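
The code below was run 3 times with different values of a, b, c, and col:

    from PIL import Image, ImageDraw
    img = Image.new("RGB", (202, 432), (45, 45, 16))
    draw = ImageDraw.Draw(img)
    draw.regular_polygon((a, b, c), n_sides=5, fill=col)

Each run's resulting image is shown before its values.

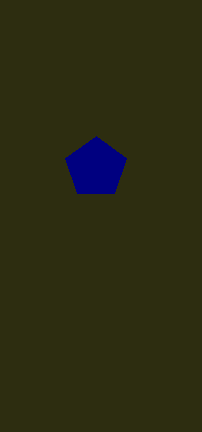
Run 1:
a = 96
b = 168
c = 32
col = 'navy'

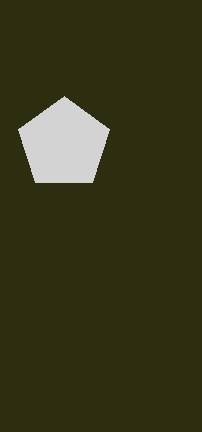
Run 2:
a = 64
b = 144
c = 48
col = 'lightgray'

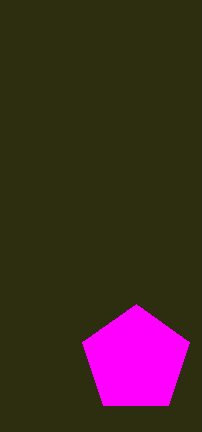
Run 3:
a = 136, b = 360, c = 56, col = 'magenta'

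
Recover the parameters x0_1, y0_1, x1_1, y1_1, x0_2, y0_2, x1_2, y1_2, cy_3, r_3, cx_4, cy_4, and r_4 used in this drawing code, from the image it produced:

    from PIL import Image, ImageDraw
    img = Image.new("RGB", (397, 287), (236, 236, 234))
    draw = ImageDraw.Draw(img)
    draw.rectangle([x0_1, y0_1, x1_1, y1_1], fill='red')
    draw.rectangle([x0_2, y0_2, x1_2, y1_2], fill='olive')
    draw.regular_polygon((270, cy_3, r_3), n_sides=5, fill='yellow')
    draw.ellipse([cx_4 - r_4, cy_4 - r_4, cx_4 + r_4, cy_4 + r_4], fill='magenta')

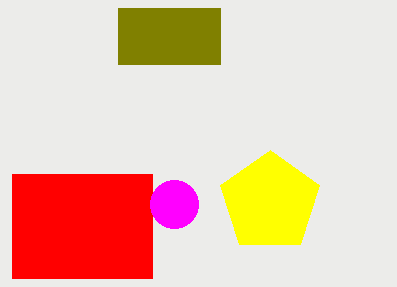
x0_1 = 12, y0_1 = 174, x1_1 = 152, y1_1 = 278, x0_2 = 118, y0_2 = 8, x1_2 = 220, y1_2 = 64, cy_3 = 202, r_3 = 52, cx_4 = 174, cy_4 = 204, r_4 = 24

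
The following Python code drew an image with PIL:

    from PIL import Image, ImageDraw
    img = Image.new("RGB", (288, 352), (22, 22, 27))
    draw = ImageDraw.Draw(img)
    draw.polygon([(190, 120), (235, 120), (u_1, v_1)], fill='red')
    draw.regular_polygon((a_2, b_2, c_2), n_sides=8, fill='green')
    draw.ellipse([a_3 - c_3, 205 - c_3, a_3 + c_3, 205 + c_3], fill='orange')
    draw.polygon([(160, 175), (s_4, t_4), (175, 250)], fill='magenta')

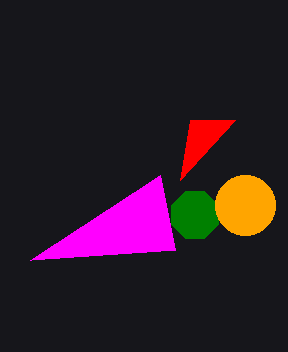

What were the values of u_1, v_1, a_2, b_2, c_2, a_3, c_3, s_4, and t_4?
u_1 = 180, v_1 = 180, a_2 = 195, b_2 = 215, c_2 = 25, a_3 = 245, c_3 = 30, s_4 = 30, t_4 = 260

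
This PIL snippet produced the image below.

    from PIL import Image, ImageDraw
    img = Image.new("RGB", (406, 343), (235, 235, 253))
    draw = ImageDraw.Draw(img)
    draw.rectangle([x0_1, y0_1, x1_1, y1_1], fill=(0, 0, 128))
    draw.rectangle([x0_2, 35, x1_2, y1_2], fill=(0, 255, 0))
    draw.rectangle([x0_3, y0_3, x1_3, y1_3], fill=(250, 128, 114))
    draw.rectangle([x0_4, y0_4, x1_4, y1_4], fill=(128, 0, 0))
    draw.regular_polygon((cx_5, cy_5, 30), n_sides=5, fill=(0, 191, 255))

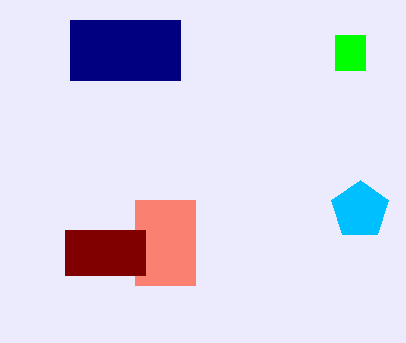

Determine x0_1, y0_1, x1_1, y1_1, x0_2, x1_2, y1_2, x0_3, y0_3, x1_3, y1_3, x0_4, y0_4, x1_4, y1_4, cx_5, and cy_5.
x0_1 = 70, y0_1 = 20, x1_1 = 180, y1_1 = 80, x0_2 = 335, x1_2 = 365, y1_2 = 70, x0_3 = 135, y0_3 = 200, x1_3 = 195, y1_3 = 285, x0_4 = 65, y0_4 = 230, x1_4 = 145, y1_4 = 275, cx_5 = 360, cy_5 = 210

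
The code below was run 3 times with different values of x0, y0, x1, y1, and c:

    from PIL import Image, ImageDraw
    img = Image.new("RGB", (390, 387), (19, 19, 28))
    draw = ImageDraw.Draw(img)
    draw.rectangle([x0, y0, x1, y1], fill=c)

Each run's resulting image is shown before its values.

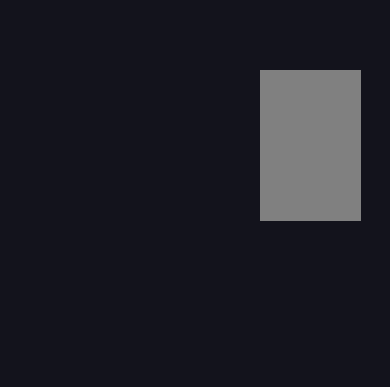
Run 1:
x0 = 260; y0 = 70; x1 = 360; y1 = 220; c = 'gray'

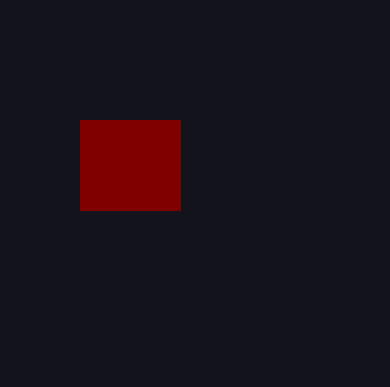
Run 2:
x0 = 80; y0 = 120; x1 = 180; y1 = 210; c = 'maroon'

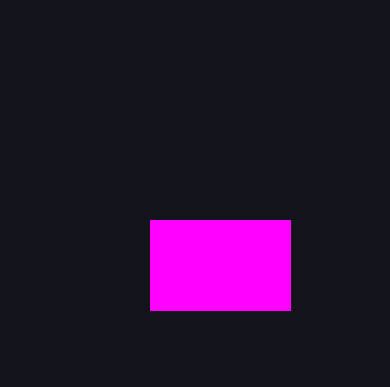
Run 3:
x0 = 150, y0 = 220, x1 = 290, y1 = 310, c = 'magenta'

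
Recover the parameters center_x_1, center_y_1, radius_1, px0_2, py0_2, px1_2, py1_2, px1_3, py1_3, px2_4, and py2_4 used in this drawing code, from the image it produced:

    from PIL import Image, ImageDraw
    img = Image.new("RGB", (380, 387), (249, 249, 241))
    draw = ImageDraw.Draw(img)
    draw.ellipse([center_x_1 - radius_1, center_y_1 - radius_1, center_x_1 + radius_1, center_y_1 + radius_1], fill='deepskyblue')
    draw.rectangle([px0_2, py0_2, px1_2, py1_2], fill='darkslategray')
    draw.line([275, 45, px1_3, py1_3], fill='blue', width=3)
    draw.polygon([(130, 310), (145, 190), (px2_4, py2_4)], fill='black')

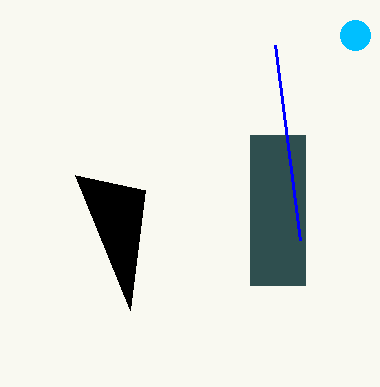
center_x_1 = 355, center_y_1 = 35, radius_1 = 15, px0_2 = 250, py0_2 = 135, px1_2 = 305, py1_2 = 285, px1_3 = 300, py1_3 = 240, px2_4 = 75, py2_4 = 175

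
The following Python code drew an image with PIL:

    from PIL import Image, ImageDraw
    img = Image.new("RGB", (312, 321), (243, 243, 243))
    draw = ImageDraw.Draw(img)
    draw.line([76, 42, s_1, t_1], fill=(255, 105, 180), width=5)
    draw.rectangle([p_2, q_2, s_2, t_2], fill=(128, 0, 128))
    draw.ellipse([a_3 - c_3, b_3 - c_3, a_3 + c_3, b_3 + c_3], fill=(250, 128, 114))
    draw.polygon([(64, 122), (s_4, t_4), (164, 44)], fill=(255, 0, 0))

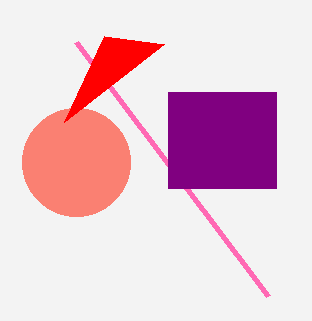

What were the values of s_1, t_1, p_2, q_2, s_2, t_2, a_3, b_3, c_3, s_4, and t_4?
s_1 = 268; t_1 = 296; p_2 = 168; q_2 = 92; s_2 = 276; t_2 = 188; a_3 = 76; b_3 = 162; c_3 = 54; s_4 = 104; t_4 = 36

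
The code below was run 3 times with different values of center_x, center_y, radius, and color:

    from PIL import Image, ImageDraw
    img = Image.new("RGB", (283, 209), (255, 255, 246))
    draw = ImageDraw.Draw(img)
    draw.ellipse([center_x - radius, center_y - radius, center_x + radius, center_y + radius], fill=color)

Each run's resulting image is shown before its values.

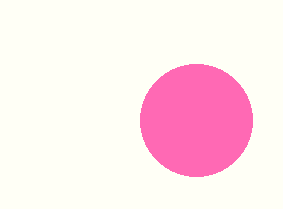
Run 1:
center_x = 196; center_y = 120; radius = 56; color = 'hotpink'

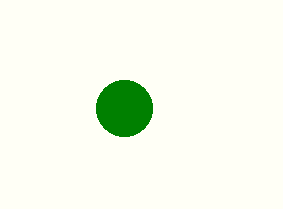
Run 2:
center_x = 124; center_y = 108; radius = 28; color = 'green'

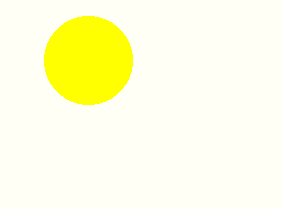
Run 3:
center_x = 88; center_y = 60; radius = 44; color = 'yellow'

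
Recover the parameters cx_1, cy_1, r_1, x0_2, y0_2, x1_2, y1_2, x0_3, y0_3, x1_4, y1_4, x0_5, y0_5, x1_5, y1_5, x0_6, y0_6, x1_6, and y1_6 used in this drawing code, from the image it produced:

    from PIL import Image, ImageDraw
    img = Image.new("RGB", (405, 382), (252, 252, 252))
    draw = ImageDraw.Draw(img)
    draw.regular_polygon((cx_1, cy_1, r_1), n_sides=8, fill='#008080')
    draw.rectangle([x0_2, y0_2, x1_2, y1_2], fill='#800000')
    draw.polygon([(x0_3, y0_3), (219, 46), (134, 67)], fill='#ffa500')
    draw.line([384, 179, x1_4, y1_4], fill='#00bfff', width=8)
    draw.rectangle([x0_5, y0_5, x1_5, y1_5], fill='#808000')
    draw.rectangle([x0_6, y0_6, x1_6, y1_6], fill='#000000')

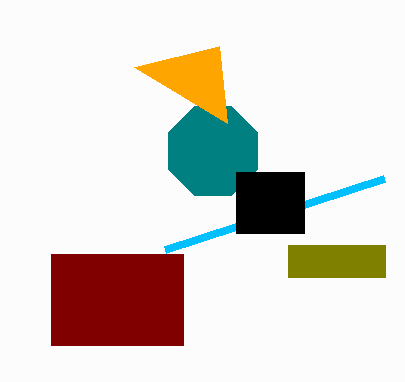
cx_1 = 213
cy_1 = 151
r_1 = 48
x0_2 = 51
y0_2 = 254
x1_2 = 183
y1_2 = 345
x0_3 = 227
y0_3 = 123
x1_4 = 165
y1_4 = 250
x0_5 = 288
y0_5 = 245
x1_5 = 385
y1_5 = 277
x0_6 = 236
y0_6 = 172
x1_6 = 304
y1_6 = 233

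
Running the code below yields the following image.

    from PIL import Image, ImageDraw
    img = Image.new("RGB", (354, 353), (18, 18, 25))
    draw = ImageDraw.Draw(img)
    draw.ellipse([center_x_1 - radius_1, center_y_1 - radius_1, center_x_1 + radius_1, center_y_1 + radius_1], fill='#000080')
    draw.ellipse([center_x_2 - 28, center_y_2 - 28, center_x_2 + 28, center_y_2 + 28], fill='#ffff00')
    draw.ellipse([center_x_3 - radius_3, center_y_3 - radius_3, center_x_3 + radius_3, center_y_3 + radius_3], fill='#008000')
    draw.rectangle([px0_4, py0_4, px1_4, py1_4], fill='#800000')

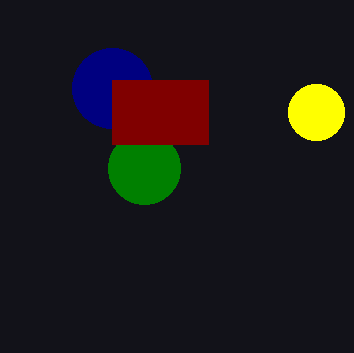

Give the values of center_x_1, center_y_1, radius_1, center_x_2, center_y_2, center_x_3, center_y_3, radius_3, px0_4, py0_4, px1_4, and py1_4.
center_x_1 = 112; center_y_1 = 88; radius_1 = 40; center_x_2 = 316; center_y_2 = 112; center_x_3 = 144; center_y_3 = 168; radius_3 = 36; px0_4 = 112; py0_4 = 80; px1_4 = 208; py1_4 = 144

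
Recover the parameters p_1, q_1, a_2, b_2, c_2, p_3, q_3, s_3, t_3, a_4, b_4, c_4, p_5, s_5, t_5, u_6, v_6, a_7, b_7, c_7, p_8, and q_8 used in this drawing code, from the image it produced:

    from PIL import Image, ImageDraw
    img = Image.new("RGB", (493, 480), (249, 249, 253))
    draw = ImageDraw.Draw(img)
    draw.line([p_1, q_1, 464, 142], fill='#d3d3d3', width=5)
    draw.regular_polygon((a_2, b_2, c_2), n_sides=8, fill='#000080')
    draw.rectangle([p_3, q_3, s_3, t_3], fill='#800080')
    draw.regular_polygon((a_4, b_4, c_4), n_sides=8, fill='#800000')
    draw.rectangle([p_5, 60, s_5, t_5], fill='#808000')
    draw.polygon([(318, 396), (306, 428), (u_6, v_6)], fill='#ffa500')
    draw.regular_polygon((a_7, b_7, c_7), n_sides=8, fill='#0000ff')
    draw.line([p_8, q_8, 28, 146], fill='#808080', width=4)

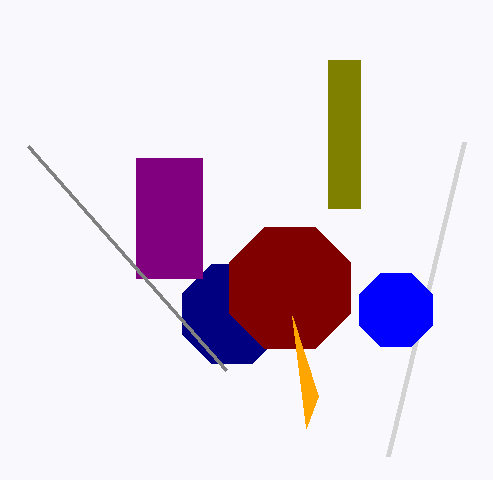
p_1 = 388
q_1 = 456
a_2 = 232
b_2 = 314
c_2 = 54
p_3 = 136
q_3 = 158
s_3 = 202
t_3 = 278
a_4 = 290
b_4 = 288
c_4 = 66
p_5 = 328
s_5 = 360
t_5 = 208
u_6 = 292
v_6 = 316
a_7 = 396
b_7 = 310
c_7 = 40
p_8 = 226
q_8 = 370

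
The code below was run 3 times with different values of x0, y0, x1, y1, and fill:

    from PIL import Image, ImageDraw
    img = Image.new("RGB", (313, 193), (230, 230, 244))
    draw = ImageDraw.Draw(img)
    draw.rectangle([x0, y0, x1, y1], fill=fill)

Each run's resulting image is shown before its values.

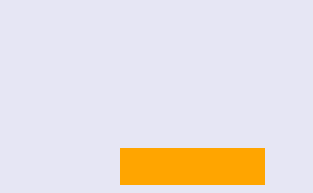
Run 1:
x0 = 120
y0 = 148
x1 = 264
y1 = 184
fill = 'orange'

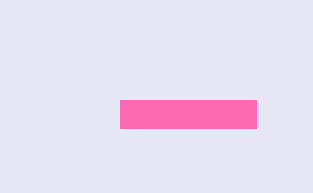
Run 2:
x0 = 120; y0 = 100; x1 = 256; y1 = 128; fill = 'hotpink'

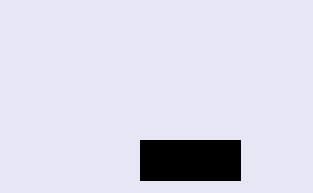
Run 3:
x0 = 140; y0 = 140; x1 = 240; y1 = 180; fill = 'black'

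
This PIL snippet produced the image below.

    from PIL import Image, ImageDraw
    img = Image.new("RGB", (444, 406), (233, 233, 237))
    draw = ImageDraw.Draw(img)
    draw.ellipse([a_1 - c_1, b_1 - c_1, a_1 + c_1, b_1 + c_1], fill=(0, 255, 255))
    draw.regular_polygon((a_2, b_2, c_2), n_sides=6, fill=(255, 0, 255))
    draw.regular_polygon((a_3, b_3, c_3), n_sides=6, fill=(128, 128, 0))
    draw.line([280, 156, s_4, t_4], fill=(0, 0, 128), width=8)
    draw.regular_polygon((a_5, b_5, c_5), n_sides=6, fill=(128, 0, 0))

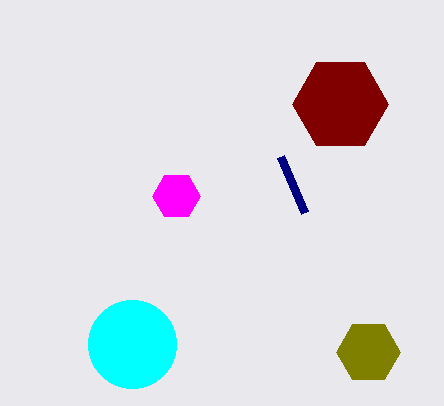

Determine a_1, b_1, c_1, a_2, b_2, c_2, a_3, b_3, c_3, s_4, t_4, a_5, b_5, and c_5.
a_1 = 132
b_1 = 344
c_1 = 44
a_2 = 176
b_2 = 196
c_2 = 24
a_3 = 368
b_3 = 352
c_3 = 32
s_4 = 304
t_4 = 212
a_5 = 340
b_5 = 104
c_5 = 48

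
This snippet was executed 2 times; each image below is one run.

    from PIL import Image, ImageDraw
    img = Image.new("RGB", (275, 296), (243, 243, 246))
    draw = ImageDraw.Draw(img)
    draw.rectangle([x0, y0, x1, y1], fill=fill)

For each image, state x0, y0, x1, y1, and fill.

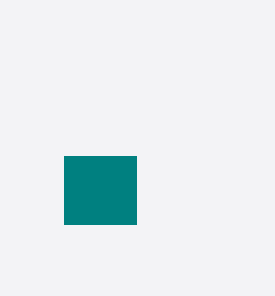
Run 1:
x0 = 64, y0 = 156, x1 = 136, y1 = 224, fill = 'teal'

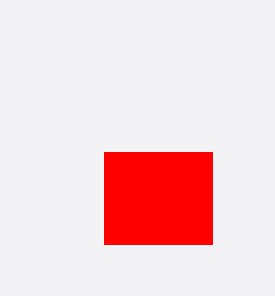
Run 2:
x0 = 104, y0 = 152, x1 = 212, y1 = 244, fill = 'red'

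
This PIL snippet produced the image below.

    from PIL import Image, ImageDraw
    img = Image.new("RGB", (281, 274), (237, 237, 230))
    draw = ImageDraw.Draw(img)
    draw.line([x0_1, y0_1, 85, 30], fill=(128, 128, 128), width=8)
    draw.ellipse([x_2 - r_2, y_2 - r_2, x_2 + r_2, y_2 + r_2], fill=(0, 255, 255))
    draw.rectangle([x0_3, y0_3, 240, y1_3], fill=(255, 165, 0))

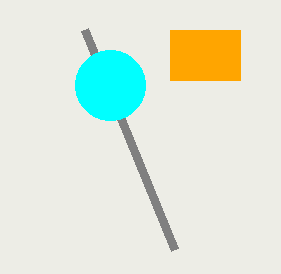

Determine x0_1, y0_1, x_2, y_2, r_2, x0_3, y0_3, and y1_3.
x0_1 = 175
y0_1 = 250
x_2 = 110
y_2 = 85
r_2 = 35
x0_3 = 170
y0_3 = 30
y1_3 = 80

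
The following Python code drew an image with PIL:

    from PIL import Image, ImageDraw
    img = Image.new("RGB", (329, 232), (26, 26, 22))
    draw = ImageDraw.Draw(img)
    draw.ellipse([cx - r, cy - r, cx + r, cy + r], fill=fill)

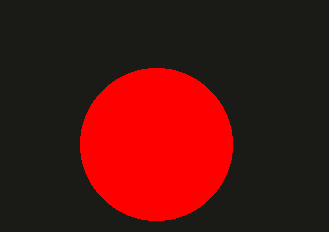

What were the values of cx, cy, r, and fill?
cx = 156
cy = 144
r = 76
fill = 'red'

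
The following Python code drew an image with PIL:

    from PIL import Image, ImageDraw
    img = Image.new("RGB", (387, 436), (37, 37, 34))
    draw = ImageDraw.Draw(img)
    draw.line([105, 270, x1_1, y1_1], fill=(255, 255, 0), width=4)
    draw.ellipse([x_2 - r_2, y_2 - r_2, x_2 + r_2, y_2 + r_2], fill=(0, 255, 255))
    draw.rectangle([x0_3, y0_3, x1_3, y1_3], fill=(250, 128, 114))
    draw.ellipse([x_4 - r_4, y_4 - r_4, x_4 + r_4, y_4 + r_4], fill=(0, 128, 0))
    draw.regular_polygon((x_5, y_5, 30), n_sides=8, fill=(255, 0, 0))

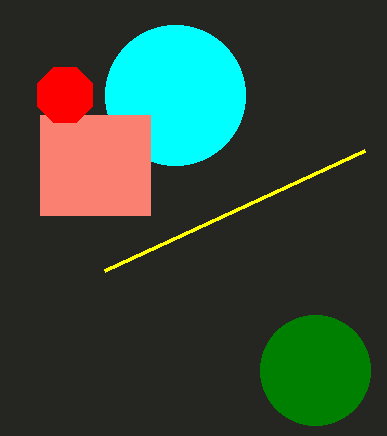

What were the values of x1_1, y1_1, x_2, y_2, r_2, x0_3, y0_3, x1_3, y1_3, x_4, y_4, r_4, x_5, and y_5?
x1_1 = 365; y1_1 = 150; x_2 = 175; y_2 = 95; r_2 = 70; x0_3 = 40; y0_3 = 115; x1_3 = 150; y1_3 = 215; x_4 = 315; y_4 = 370; r_4 = 55; x_5 = 65; y_5 = 95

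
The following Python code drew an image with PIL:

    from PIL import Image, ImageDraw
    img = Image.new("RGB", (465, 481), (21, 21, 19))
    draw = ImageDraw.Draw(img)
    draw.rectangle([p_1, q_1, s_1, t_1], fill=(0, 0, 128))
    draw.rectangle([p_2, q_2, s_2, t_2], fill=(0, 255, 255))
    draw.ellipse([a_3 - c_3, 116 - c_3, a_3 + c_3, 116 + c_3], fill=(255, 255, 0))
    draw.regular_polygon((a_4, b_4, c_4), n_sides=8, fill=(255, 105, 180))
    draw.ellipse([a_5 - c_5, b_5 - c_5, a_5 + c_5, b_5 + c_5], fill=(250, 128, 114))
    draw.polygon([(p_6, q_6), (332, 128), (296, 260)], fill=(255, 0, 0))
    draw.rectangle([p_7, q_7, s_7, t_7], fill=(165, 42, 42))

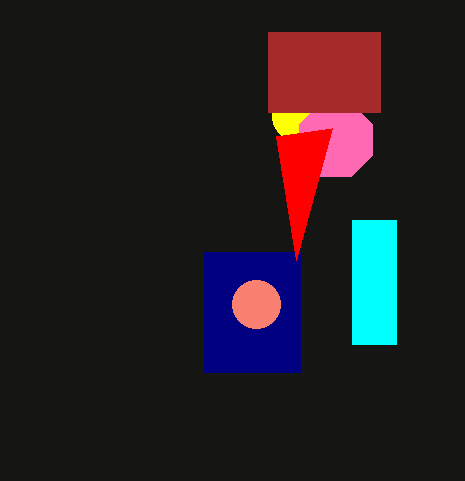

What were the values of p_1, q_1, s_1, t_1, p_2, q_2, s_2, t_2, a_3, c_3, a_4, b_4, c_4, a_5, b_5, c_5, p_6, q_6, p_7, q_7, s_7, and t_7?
p_1 = 204
q_1 = 252
s_1 = 300
t_1 = 372
p_2 = 352
q_2 = 220
s_2 = 396
t_2 = 344
a_3 = 296
c_3 = 24
a_4 = 336
b_4 = 140
c_4 = 40
a_5 = 256
b_5 = 304
c_5 = 24
p_6 = 276
q_6 = 136
p_7 = 268
q_7 = 32
s_7 = 380
t_7 = 112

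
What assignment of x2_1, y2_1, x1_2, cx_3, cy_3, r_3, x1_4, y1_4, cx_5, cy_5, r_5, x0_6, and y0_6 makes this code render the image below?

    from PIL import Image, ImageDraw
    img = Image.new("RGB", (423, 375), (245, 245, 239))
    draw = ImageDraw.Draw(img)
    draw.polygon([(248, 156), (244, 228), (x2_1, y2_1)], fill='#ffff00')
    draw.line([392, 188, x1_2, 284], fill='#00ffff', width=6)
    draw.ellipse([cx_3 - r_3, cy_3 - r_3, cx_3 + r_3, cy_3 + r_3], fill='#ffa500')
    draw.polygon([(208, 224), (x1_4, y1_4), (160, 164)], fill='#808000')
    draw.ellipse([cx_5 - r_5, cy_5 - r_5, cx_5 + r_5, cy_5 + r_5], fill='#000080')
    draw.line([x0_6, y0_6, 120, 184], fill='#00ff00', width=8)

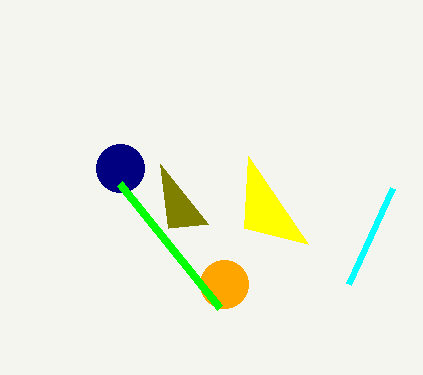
x2_1 = 308
y2_1 = 244
x1_2 = 348
cx_3 = 224
cy_3 = 284
r_3 = 24
x1_4 = 168
y1_4 = 228
cx_5 = 120
cy_5 = 168
r_5 = 24
x0_6 = 220
y0_6 = 308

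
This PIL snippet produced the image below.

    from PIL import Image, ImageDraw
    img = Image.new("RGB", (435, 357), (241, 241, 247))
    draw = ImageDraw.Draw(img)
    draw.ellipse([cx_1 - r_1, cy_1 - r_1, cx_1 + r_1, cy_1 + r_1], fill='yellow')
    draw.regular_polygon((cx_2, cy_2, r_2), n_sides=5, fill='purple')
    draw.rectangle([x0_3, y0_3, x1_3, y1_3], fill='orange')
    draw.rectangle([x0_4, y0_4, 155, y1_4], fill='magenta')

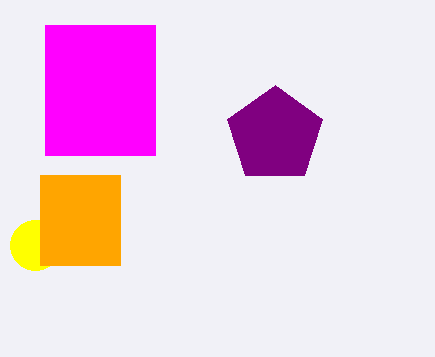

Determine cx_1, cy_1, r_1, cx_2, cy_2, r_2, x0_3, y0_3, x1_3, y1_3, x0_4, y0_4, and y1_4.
cx_1 = 35
cy_1 = 245
r_1 = 25
cx_2 = 275
cy_2 = 135
r_2 = 50
x0_3 = 40
y0_3 = 175
x1_3 = 120
y1_3 = 265
x0_4 = 45
y0_4 = 25
y1_4 = 155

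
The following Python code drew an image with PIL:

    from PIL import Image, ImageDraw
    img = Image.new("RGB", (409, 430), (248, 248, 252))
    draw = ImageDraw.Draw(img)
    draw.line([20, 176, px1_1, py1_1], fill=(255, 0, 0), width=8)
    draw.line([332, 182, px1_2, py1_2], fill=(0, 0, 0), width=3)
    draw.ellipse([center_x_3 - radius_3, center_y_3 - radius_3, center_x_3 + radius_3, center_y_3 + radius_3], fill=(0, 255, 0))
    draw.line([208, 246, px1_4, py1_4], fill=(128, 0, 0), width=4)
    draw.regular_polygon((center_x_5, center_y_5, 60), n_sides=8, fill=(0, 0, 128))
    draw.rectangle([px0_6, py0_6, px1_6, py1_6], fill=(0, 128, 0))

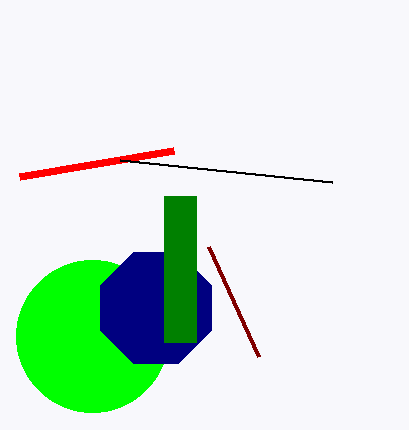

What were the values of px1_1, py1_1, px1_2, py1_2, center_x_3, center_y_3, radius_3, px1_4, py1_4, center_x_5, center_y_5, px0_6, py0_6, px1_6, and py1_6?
px1_1 = 174, py1_1 = 150, px1_2 = 120, py1_2 = 160, center_x_3 = 92, center_y_3 = 336, radius_3 = 76, px1_4 = 258, py1_4 = 356, center_x_5 = 156, center_y_5 = 308, px0_6 = 164, py0_6 = 196, px1_6 = 196, py1_6 = 342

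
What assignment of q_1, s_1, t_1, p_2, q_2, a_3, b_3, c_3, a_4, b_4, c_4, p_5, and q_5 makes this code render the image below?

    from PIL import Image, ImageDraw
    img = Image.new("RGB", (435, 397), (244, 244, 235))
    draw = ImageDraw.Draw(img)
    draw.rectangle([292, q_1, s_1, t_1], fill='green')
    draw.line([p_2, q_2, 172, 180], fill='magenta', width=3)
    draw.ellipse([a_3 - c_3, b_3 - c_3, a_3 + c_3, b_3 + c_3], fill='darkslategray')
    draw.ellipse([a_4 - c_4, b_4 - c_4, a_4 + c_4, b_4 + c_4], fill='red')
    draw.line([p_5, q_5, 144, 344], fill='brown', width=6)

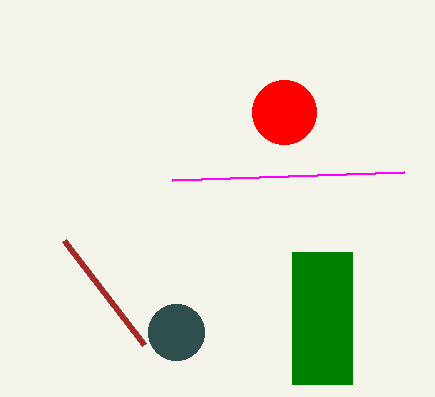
q_1 = 252, s_1 = 352, t_1 = 384, p_2 = 404, q_2 = 172, a_3 = 176, b_3 = 332, c_3 = 28, a_4 = 284, b_4 = 112, c_4 = 32, p_5 = 64, q_5 = 240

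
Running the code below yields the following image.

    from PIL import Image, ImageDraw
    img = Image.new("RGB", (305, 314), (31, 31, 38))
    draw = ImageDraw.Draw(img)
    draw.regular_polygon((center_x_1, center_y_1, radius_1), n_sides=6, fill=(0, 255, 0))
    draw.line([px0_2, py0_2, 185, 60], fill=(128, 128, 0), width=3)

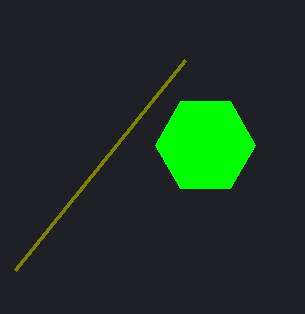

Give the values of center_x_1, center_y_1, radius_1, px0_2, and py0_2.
center_x_1 = 205
center_y_1 = 145
radius_1 = 50
px0_2 = 15
py0_2 = 270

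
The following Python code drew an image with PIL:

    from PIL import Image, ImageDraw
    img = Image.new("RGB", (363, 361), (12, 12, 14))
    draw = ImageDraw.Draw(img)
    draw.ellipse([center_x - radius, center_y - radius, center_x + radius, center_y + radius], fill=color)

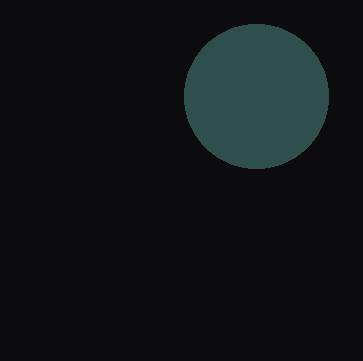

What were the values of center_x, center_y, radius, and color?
center_x = 256
center_y = 96
radius = 72
color = 'darkslategray'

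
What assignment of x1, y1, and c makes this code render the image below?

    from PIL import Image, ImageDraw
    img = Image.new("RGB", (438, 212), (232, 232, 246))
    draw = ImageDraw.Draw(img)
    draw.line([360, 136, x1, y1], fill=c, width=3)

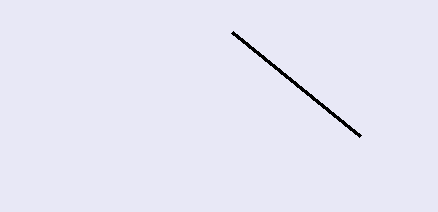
x1 = 232
y1 = 32
c = 'black'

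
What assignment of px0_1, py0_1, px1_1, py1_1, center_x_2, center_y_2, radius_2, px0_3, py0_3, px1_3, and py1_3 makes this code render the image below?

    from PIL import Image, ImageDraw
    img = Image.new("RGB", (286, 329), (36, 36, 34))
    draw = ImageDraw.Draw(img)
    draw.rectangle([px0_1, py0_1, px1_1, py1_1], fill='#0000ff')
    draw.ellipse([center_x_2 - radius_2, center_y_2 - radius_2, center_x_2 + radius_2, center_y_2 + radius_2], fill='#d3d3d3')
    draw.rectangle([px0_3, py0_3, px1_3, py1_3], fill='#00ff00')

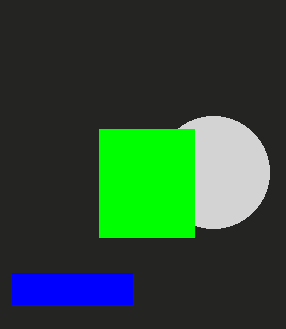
px0_1 = 12
py0_1 = 273
px1_1 = 132
py1_1 = 304
center_x_2 = 213
center_y_2 = 172
radius_2 = 56
px0_3 = 99
py0_3 = 129
px1_3 = 194
py1_3 = 237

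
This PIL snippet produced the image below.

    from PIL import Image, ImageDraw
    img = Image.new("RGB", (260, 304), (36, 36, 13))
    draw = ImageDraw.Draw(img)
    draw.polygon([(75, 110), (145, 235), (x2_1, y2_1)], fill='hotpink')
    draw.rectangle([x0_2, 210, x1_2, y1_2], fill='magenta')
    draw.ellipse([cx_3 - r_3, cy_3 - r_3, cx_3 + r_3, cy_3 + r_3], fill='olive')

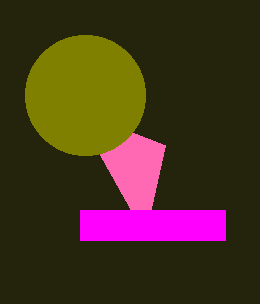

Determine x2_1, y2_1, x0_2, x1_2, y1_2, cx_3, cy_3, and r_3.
x2_1 = 165, y2_1 = 145, x0_2 = 80, x1_2 = 225, y1_2 = 240, cx_3 = 85, cy_3 = 95, r_3 = 60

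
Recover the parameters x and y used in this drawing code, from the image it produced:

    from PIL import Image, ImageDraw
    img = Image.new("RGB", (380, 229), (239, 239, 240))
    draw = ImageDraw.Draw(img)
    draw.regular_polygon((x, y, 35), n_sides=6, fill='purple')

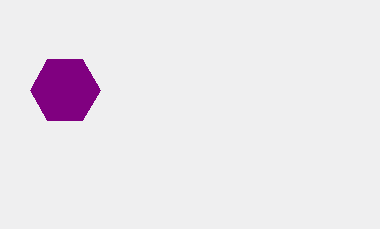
x = 65; y = 90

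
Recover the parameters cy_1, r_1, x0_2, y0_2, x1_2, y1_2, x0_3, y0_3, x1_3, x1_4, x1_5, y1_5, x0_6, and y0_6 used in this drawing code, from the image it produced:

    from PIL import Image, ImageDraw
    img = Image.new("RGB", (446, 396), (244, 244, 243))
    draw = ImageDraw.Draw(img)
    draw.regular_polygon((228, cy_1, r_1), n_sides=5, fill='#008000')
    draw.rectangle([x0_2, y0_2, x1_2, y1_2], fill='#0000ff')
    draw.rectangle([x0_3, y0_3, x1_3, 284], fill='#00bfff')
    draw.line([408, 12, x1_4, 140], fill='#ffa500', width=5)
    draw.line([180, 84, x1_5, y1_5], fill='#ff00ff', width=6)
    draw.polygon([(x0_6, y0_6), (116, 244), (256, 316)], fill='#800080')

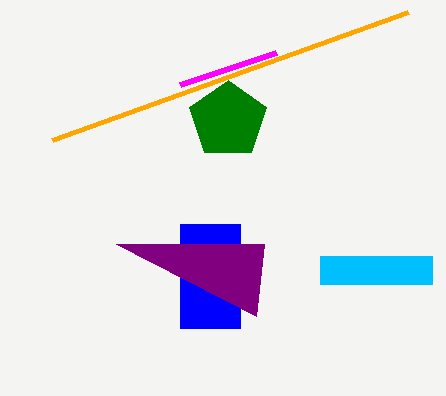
cy_1 = 120; r_1 = 40; x0_2 = 180; y0_2 = 224; x1_2 = 240; y1_2 = 328; x0_3 = 320; y0_3 = 256; x1_3 = 432; x1_4 = 52; x1_5 = 276; y1_5 = 52; x0_6 = 264; y0_6 = 244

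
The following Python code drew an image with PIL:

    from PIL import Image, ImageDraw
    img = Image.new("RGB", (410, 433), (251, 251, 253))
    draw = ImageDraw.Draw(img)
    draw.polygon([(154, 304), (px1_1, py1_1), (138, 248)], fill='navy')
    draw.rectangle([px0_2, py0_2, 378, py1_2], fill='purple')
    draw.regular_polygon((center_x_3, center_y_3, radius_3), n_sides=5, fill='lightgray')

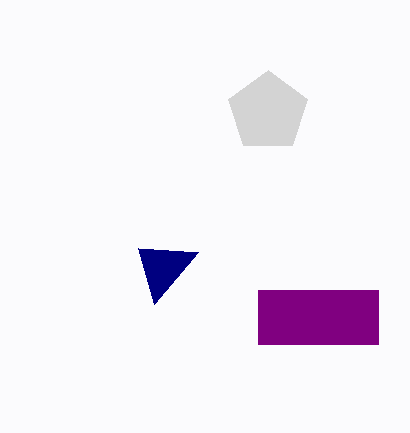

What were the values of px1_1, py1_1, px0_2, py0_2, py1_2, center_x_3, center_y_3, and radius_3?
px1_1 = 198; py1_1 = 252; px0_2 = 258; py0_2 = 290; py1_2 = 344; center_x_3 = 268; center_y_3 = 112; radius_3 = 42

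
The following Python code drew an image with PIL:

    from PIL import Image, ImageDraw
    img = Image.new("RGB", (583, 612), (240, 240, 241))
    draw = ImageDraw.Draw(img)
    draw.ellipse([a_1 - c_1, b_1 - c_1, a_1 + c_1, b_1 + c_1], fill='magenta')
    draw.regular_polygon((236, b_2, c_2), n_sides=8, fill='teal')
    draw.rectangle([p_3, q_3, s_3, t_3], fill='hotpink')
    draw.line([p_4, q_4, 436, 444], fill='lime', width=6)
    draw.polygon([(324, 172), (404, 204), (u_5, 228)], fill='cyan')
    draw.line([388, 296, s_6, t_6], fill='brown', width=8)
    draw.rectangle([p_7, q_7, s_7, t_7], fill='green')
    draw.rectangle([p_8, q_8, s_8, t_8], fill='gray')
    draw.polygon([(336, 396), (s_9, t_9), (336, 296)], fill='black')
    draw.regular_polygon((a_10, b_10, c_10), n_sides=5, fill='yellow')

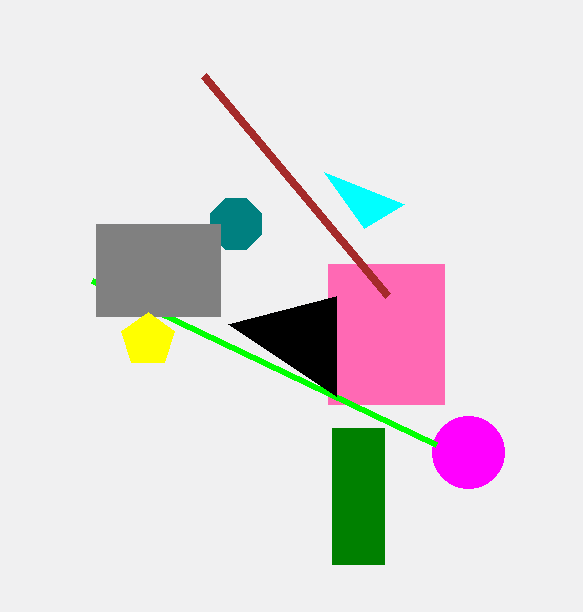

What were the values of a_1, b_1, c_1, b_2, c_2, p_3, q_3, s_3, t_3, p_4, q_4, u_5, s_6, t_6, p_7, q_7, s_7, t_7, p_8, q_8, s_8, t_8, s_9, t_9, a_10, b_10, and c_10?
a_1 = 468; b_1 = 452; c_1 = 36; b_2 = 224; c_2 = 28; p_3 = 328; q_3 = 264; s_3 = 444; t_3 = 404; p_4 = 92; q_4 = 280; u_5 = 364; s_6 = 204; t_6 = 76; p_7 = 332; q_7 = 428; s_7 = 384; t_7 = 564; p_8 = 96; q_8 = 224; s_8 = 220; t_8 = 316; s_9 = 228; t_9 = 324; a_10 = 148; b_10 = 340; c_10 = 28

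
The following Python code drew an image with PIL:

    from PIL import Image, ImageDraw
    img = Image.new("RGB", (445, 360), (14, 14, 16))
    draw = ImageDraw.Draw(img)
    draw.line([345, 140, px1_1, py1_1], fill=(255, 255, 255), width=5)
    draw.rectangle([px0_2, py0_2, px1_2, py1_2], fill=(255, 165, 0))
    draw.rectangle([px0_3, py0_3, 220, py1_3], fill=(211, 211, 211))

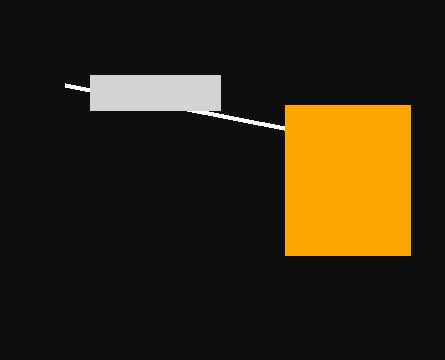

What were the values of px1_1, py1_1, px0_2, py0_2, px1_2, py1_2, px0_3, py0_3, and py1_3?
px1_1 = 65, py1_1 = 85, px0_2 = 285, py0_2 = 105, px1_2 = 410, py1_2 = 255, px0_3 = 90, py0_3 = 75, py1_3 = 110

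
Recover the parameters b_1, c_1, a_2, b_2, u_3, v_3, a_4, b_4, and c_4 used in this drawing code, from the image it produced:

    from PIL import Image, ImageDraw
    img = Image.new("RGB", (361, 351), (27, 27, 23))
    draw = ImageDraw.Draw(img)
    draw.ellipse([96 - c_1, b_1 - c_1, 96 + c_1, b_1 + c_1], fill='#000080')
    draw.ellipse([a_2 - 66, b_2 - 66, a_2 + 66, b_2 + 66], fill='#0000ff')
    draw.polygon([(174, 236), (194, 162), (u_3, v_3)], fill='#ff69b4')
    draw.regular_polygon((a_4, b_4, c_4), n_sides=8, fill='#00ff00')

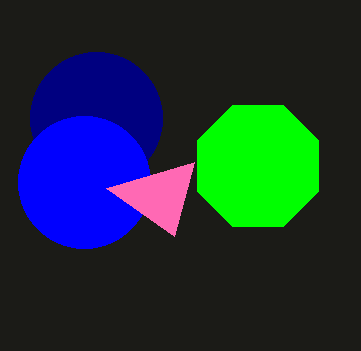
b_1 = 118, c_1 = 66, a_2 = 84, b_2 = 182, u_3 = 106, v_3 = 188, a_4 = 258, b_4 = 166, c_4 = 66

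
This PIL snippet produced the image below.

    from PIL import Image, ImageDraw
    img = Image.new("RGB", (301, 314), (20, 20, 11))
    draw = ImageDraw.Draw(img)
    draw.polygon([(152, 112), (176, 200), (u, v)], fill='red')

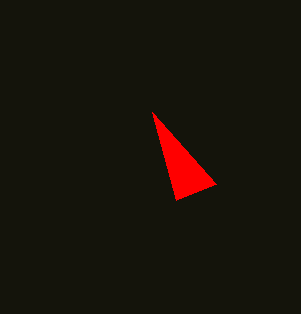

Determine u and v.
u = 216, v = 184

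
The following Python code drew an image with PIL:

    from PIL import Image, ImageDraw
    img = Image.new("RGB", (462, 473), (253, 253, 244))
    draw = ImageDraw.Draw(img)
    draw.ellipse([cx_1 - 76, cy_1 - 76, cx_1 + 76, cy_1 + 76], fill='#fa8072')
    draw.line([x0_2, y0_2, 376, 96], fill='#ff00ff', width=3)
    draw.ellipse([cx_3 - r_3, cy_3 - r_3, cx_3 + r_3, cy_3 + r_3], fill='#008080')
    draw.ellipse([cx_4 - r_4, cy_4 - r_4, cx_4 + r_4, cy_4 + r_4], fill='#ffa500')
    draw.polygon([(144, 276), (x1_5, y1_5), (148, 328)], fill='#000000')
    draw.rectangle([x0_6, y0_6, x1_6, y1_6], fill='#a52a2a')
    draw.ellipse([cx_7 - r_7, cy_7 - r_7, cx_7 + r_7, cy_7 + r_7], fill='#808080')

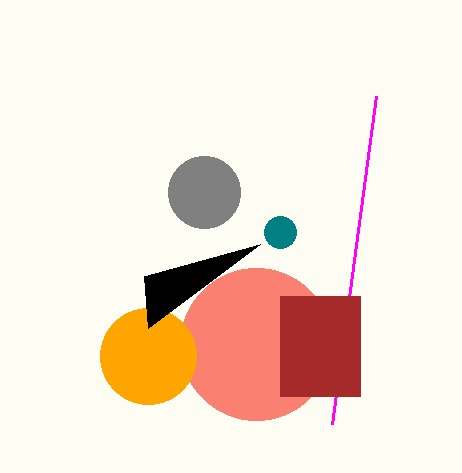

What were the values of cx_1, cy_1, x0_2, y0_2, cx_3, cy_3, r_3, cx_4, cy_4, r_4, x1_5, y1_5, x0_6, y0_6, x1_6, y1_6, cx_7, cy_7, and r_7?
cx_1 = 256
cy_1 = 344
x0_2 = 332
y0_2 = 424
cx_3 = 280
cy_3 = 232
r_3 = 16
cx_4 = 148
cy_4 = 356
r_4 = 48
x1_5 = 260
y1_5 = 244
x0_6 = 280
y0_6 = 296
x1_6 = 360
y1_6 = 396
cx_7 = 204
cy_7 = 192
r_7 = 36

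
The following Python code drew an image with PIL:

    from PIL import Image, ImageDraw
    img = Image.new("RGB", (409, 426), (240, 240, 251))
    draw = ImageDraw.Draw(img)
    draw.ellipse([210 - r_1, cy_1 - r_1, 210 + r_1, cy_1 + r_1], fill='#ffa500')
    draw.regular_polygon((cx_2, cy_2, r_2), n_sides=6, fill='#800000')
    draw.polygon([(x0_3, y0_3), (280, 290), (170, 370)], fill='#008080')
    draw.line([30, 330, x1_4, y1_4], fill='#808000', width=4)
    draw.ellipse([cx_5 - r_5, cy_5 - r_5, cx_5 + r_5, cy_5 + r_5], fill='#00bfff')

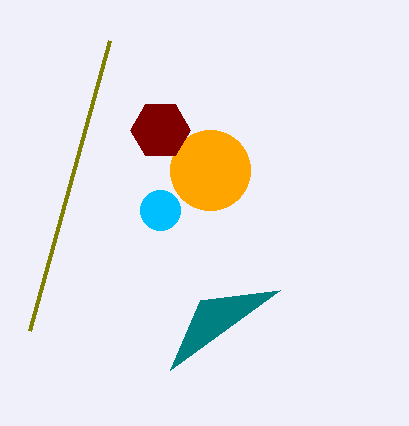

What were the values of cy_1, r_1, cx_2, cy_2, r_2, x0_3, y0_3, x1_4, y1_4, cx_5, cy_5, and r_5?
cy_1 = 170; r_1 = 40; cx_2 = 160; cy_2 = 130; r_2 = 30; x0_3 = 200; y0_3 = 300; x1_4 = 110; y1_4 = 40; cx_5 = 160; cy_5 = 210; r_5 = 20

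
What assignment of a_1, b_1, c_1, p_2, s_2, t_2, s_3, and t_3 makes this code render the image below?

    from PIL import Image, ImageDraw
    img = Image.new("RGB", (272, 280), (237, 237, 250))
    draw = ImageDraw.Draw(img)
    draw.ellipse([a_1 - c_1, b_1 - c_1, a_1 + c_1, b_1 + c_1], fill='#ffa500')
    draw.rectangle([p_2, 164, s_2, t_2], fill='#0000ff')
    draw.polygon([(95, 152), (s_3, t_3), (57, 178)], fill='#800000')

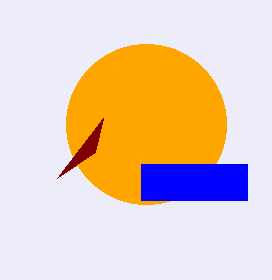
a_1 = 146; b_1 = 124; c_1 = 80; p_2 = 141; s_2 = 247; t_2 = 200; s_3 = 103; t_3 = 118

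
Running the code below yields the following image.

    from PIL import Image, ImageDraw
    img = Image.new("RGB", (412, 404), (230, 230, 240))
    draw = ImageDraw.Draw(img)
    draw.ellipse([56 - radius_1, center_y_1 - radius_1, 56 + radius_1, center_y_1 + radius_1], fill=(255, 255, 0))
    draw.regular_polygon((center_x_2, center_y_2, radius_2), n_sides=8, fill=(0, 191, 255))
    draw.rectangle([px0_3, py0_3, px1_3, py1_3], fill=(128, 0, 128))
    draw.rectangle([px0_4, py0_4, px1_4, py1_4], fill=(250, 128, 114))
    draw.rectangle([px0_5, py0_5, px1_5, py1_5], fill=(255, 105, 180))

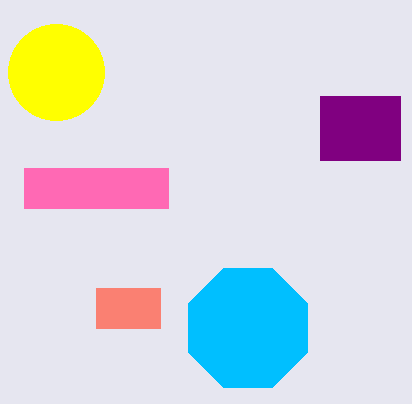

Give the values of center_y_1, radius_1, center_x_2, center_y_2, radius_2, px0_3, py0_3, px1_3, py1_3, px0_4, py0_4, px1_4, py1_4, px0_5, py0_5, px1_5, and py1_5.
center_y_1 = 72, radius_1 = 48, center_x_2 = 248, center_y_2 = 328, radius_2 = 64, px0_3 = 320, py0_3 = 96, px1_3 = 400, py1_3 = 160, px0_4 = 96, py0_4 = 288, px1_4 = 160, py1_4 = 328, px0_5 = 24, py0_5 = 168, px1_5 = 168, py1_5 = 208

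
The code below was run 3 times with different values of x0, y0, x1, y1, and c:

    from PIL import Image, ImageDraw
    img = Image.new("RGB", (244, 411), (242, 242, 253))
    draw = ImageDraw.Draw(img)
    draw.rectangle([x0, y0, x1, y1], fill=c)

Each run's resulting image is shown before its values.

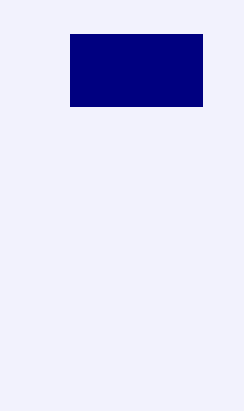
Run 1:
x0 = 70; y0 = 34; x1 = 202; y1 = 106; c = 'navy'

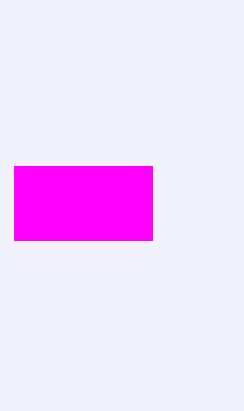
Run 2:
x0 = 14
y0 = 166
x1 = 152
y1 = 240
c = 'magenta'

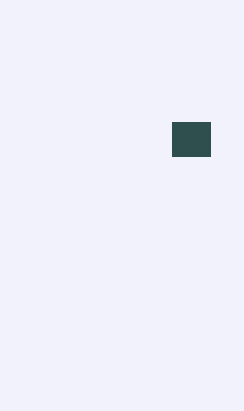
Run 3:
x0 = 172
y0 = 122
x1 = 210
y1 = 156
c = 'darkslategray'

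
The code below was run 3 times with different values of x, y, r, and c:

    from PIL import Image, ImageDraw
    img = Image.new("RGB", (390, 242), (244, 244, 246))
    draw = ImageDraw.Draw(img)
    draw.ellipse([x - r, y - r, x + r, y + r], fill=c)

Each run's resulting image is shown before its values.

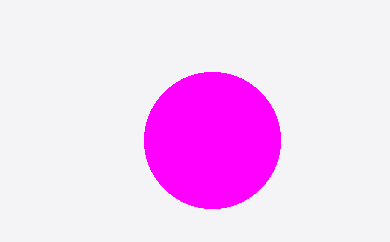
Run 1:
x = 212; y = 140; r = 68; c = 'magenta'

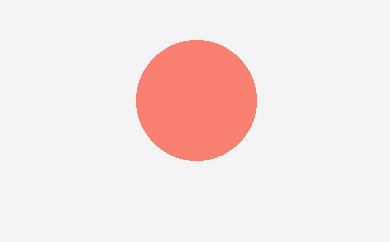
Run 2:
x = 196, y = 100, r = 60, c = 'salmon'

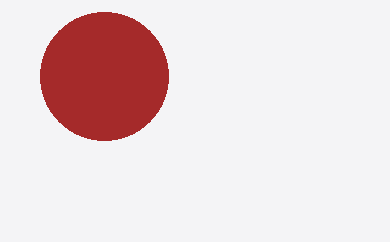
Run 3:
x = 104
y = 76
r = 64
c = 'brown'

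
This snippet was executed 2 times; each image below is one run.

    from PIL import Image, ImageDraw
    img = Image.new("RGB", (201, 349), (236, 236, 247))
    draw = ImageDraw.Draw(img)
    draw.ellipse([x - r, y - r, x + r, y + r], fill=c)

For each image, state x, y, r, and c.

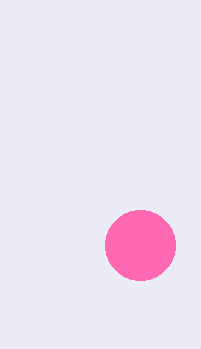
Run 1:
x = 140, y = 245, r = 35, c = 'hotpink'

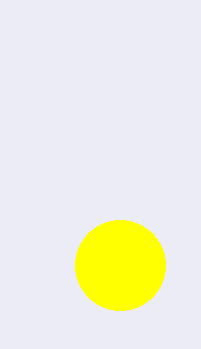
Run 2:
x = 120
y = 265
r = 45
c = 'yellow'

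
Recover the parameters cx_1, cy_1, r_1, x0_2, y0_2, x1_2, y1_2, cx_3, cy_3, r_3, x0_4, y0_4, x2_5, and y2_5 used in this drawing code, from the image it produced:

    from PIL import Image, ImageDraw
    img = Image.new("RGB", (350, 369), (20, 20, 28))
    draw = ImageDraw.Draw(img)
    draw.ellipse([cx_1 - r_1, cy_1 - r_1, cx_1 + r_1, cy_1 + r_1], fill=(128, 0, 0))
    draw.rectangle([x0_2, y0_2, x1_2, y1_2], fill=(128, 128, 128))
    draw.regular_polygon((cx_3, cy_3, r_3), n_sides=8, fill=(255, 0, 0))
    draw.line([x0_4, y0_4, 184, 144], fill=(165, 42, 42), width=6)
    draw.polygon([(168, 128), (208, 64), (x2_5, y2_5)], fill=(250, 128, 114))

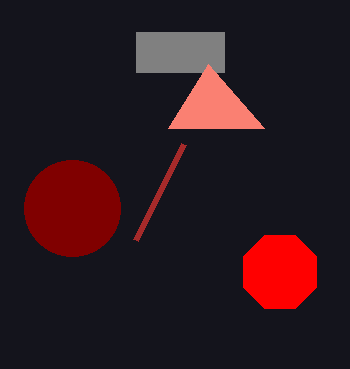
cx_1 = 72, cy_1 = 208, r_1 = 48, x0_2 = 136, y0_2 = 32, x1_2 = 224, y1_2 = 72, cx_3 = 280, cy_3 = 272, r_3 = 40, x0_4 = 136, y0_4 = 240, x2_5 = 264, y2_5 = 128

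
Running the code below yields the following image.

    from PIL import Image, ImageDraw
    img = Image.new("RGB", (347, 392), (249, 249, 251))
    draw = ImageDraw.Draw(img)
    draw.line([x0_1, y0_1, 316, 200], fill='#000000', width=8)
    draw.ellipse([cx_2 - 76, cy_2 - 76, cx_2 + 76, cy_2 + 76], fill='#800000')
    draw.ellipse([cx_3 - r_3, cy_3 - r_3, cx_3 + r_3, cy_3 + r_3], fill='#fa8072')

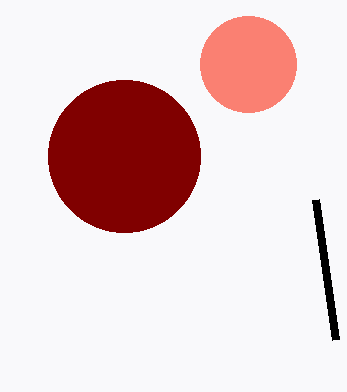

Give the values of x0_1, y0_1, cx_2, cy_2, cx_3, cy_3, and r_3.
x0_1 = 336
y0_1 = 340
cx_2 = 124
cy_2 = 156
cx_3 = 248
cy_3 = 64
r_3 = 48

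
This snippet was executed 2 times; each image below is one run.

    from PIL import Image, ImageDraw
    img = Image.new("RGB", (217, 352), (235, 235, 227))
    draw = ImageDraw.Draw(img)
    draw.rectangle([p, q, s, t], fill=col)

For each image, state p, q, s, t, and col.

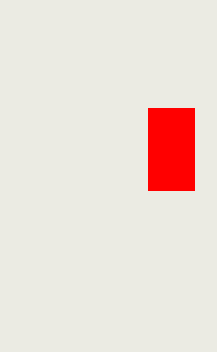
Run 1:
p = 148, q = 108, s = 194, t = 190, col = 'red'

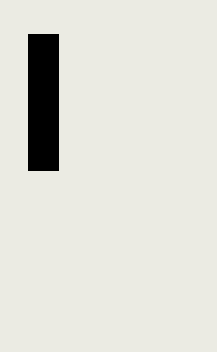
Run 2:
p = 28; q = 34; s = 58; t = 170; col = 'black'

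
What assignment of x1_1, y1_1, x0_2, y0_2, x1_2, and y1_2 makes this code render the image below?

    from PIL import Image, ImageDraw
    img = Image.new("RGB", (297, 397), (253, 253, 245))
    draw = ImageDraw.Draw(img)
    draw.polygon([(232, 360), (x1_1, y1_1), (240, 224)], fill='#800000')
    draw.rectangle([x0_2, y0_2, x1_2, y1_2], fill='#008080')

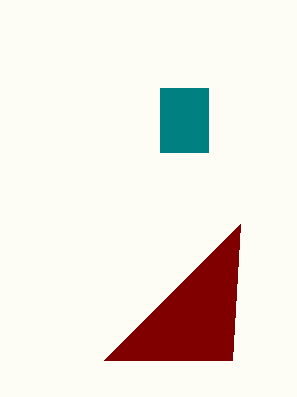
x1_1 = 104
y1_1 = 360
x0_2 = 160
y0_2 = 88
x1_2 = 208
y1_2 = 152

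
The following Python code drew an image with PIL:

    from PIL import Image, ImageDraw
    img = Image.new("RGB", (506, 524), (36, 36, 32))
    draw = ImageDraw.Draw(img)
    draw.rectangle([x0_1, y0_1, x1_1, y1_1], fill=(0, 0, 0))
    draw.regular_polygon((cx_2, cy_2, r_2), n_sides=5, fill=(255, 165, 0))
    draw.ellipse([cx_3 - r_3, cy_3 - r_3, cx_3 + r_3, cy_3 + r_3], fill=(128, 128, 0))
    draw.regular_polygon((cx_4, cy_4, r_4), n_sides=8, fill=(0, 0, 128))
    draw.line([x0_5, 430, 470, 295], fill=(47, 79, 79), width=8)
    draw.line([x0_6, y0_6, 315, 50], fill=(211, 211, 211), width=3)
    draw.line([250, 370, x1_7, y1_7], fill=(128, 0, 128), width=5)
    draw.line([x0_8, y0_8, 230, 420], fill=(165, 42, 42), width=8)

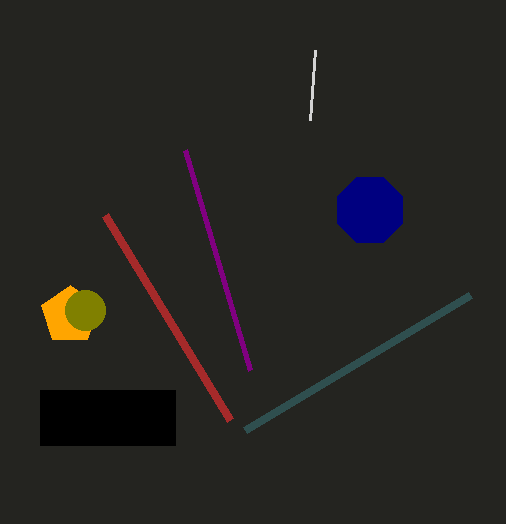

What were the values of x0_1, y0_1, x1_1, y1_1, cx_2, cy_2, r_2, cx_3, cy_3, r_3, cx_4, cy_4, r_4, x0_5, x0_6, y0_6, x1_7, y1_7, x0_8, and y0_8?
x0_1 = 40, y0_1 = 390, x1_1 = 175, y1_1 = 445, cx_2 = 70, cy_2 = 315, r_2 = 30, cx_3 = 85, cy_3 = 310, r_3 = 20, cx_4 = 370, cy_4 = 210, r_4 = 35, x0_5 = 245, x0_6 = 310, y0_6 = 120, x1_7 = 185, y1_7 = 150, x0_8 = 105, y0_8 = 215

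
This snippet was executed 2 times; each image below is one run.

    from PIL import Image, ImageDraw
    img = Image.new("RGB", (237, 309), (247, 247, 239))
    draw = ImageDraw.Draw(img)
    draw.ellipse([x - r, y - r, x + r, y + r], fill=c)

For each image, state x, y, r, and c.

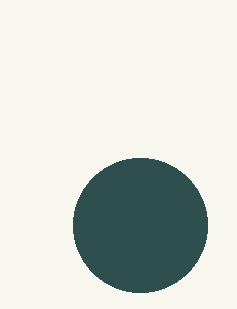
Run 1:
x = 140, y = 225, r = 67, c = 'darkslategray'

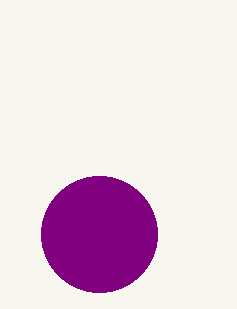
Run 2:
x = 99
y = 234
r = 58
c = 'purple'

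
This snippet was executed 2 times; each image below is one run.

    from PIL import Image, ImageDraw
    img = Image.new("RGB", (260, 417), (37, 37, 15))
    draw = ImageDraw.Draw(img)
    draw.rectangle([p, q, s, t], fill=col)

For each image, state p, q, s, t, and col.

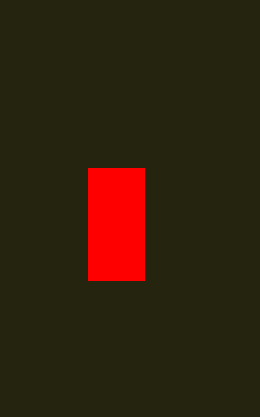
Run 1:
p = 88; q = 168; s = 144; t = 280; col = 'red'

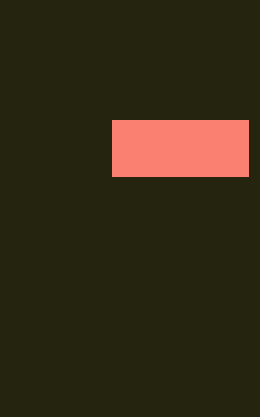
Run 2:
p = 112
q = 120
s = 248
t = 176
col = 'salmon'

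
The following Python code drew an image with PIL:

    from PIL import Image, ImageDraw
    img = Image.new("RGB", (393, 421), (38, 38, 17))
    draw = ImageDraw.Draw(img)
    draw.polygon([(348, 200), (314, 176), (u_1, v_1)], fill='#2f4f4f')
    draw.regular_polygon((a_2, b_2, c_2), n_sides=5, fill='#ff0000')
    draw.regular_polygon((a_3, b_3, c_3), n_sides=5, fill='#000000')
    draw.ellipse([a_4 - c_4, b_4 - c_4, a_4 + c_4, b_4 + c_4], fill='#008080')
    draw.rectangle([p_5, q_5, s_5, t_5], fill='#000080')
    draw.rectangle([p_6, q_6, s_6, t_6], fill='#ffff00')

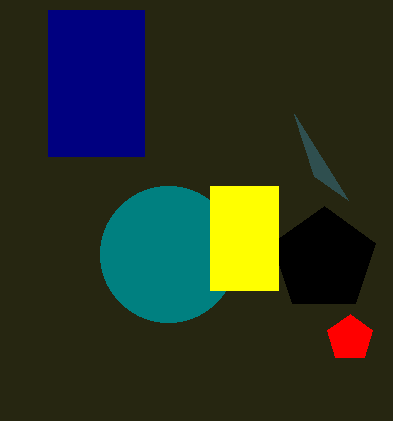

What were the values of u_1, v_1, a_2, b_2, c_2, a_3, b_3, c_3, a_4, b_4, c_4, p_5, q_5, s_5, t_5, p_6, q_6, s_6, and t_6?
u_1 = 294; v_1 = 114; a_2 = 350; b_2 = 338; c_2 = 24; a_3 = 324; b_3 = 260; c_3 = 54; a_4 = 168; b_4 = 254; c_4 = 68; p_5 = 48; q_5 = 10; s_5 = 144; t_5 = 156; p_6 = 210; q_6 = 186; s_6 = 278; t_6 = 290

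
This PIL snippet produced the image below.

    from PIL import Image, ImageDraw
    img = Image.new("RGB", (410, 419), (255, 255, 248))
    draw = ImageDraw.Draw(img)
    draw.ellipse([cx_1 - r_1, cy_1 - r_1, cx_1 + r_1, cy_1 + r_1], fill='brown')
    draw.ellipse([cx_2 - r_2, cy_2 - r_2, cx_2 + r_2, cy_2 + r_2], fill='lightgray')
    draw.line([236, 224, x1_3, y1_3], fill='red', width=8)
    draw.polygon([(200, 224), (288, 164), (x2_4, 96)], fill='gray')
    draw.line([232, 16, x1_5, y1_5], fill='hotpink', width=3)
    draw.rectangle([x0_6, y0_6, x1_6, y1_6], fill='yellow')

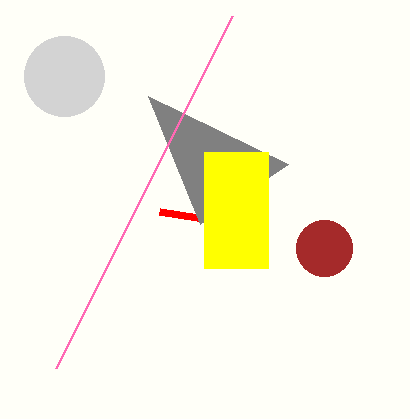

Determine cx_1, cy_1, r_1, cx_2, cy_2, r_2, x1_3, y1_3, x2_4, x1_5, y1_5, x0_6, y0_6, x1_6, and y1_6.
cx_1 = 324, cy_1 = 248, r_1 = 28, cx_2 = 64, cy_2 = 76, r_2 = 40, x1_3 = 160, y1_3 = 212, x2_4 = 148, x1_5 = 56, y1_5 = 368, x0_6 = 204, y0_6 = 152, x1_6 = 268, y1_6 = 268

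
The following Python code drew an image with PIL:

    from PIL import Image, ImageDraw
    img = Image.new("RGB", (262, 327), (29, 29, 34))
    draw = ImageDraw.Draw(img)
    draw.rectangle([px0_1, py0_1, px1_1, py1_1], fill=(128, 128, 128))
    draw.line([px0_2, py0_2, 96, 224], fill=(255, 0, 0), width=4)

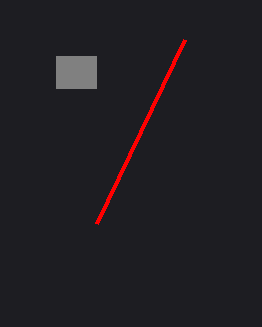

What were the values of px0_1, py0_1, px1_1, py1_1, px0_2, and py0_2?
px0_1 = 56, py0_1 = 56, px1_1 = 96, py1_1 = 88, px0_2 = 184, py0_2 = 40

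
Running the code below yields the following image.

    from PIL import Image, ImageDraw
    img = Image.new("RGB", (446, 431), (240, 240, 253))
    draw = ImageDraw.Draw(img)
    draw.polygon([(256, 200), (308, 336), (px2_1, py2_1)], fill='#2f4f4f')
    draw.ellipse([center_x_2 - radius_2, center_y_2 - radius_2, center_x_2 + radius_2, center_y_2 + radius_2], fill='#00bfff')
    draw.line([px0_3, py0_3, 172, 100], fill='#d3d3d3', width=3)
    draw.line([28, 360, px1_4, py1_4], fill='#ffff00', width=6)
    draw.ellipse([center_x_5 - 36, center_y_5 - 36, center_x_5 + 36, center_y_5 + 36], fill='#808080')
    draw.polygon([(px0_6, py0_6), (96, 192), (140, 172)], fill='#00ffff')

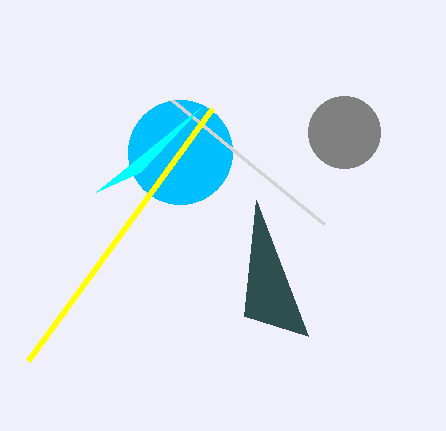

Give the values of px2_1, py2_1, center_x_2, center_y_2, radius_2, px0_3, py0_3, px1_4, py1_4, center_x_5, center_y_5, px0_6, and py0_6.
px2_1 = 244
py2_1 = 316
center_x_2 = 180
center_y_2 = 152
radius_2 = 52
px0_3 = 324
py0_3 = 224
px1_4 = 212
py1_4 = 108
center_x_5 = 344
center_y_5 = 132
px0_6 = 200
py0_6 = 108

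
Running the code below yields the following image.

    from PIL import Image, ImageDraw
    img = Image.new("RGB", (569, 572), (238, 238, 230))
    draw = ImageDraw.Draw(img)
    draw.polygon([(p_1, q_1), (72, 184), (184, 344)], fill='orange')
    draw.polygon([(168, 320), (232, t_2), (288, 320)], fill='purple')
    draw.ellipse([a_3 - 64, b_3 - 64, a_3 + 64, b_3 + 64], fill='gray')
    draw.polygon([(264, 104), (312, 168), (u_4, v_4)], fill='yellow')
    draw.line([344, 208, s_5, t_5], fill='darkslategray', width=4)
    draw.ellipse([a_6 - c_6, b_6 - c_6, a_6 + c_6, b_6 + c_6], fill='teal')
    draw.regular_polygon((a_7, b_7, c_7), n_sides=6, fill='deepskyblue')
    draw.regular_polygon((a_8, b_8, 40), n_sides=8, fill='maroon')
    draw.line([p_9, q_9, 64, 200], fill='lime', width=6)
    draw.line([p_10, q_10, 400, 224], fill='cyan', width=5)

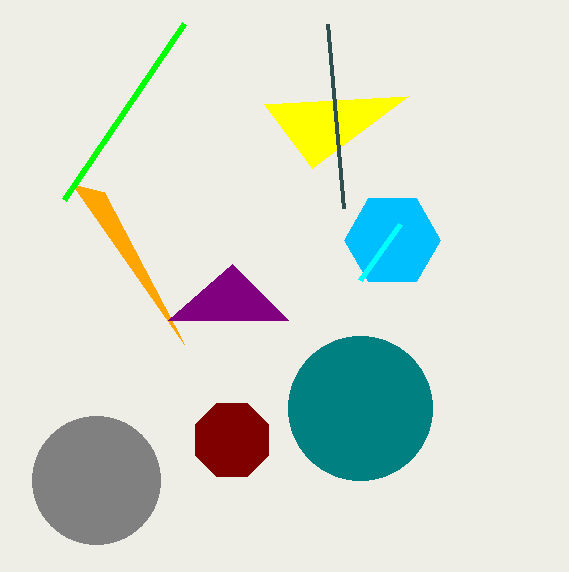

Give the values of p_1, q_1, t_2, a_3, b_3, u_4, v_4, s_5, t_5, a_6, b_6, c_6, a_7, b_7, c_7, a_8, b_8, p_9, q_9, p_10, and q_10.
p_1 = 104
q_1 = 192
t_2 = 264
a_3 = 96
b_3 = 480
u_4 = 408
v_4 = 96
s_5 = 328
t_5 = 24
a_6 = 360
b_6 = 408
c_6 = 72
a_7 = 392
b_7 = 240
c_7 = 48
a_8 = 232
b_8 = 440
p_9 = 184
q_9 = 24
p_10 = 360
q_10 = 280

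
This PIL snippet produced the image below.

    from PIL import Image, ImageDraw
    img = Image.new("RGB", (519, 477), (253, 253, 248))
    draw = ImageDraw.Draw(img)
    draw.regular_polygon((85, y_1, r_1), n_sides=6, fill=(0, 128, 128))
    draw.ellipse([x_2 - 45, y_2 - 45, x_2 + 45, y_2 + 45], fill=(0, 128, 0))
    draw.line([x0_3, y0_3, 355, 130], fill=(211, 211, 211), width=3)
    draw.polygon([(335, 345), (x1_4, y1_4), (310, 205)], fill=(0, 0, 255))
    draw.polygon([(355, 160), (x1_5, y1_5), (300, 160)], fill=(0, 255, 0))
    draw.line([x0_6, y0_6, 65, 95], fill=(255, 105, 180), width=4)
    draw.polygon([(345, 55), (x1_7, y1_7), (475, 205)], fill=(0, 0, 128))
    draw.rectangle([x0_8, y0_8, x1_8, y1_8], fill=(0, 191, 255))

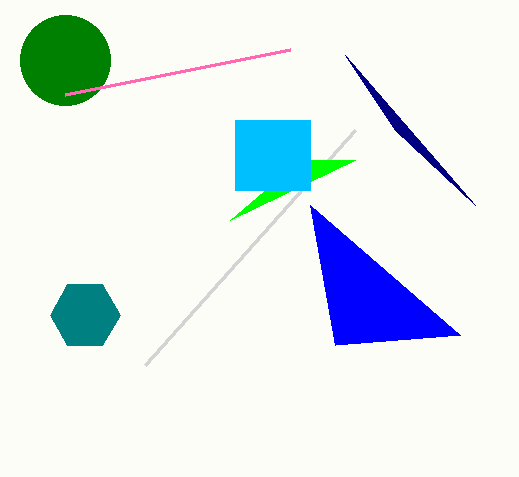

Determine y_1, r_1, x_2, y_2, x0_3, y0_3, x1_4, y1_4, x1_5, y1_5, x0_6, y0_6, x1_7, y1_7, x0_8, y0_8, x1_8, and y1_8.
y_1 = 315, r_1 = 35, x_2 = 65, y_2 = 60, x0_3 = 145, y0_3 = 365, x1_4 = 460, y1_4 = 335, x1_5 = 230, y1_5 = 220, x0_6 = 290, y0_6 = 50, x1_7 = 395, y1_7 = 130, x0_8 = 235, y0_8 = 120, x1_8 = 310, y1_8 = 190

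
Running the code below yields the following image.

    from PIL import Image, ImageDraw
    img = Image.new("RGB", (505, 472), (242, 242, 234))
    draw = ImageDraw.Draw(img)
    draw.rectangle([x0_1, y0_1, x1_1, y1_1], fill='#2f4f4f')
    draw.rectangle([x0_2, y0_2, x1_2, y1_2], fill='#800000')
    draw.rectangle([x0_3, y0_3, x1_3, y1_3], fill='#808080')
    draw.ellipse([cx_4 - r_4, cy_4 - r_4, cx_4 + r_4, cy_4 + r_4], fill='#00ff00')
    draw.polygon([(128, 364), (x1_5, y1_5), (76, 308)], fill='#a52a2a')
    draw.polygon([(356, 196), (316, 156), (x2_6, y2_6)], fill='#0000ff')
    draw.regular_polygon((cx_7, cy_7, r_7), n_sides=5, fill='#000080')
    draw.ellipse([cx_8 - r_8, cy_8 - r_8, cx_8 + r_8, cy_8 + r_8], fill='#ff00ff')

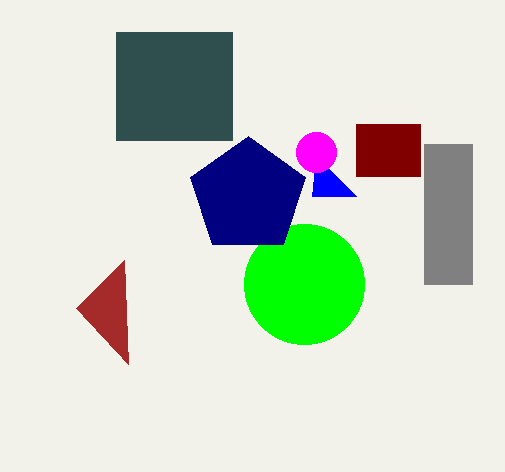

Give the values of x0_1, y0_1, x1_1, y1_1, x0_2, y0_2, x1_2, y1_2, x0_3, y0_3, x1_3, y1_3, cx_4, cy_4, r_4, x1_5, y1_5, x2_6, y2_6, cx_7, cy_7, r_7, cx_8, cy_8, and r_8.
x0_1 = 116; y0_1 = 32; x1_1 = 232; y1_1 = 140; x0_2 = 356; y0_2 = 124; x1_2 = 420; y1_2 = 176; x0_3 = 424; y0_3 = 144; x1_3 = 472; y1_3 = 284; cx_4 = 304; cy_4 = 284; r_4 = 60; x1_5 = 124; y1_5 = 260; x2_6 = 312; y2_6 = 196; cx_7 = 248; cy_7 = 196; r_7 = 60; cx_8 = 316; cy_8 = 152; r_8 = 20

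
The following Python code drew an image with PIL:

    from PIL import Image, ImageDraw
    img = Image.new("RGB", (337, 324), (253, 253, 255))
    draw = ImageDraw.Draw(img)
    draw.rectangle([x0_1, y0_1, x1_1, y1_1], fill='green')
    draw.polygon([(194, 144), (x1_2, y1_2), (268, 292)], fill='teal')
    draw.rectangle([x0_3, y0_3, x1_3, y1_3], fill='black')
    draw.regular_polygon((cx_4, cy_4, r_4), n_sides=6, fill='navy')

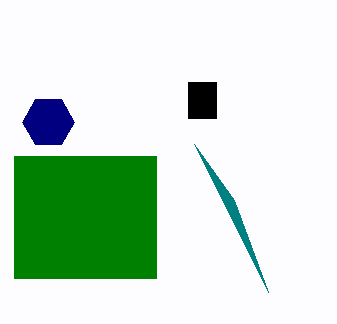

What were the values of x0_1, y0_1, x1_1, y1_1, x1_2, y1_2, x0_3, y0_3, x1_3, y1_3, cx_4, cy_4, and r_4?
x0_1 = 14, y0_1 = 156, x1_1 = 156, y1_1 = 278, x1_2 = 234, y1_2 = 200, x0_3 = 188, y0_3 = 82, x1_3 = 216, y1_3 = 118, cx_4 = 48, cy_4 = 122, r_4 = 26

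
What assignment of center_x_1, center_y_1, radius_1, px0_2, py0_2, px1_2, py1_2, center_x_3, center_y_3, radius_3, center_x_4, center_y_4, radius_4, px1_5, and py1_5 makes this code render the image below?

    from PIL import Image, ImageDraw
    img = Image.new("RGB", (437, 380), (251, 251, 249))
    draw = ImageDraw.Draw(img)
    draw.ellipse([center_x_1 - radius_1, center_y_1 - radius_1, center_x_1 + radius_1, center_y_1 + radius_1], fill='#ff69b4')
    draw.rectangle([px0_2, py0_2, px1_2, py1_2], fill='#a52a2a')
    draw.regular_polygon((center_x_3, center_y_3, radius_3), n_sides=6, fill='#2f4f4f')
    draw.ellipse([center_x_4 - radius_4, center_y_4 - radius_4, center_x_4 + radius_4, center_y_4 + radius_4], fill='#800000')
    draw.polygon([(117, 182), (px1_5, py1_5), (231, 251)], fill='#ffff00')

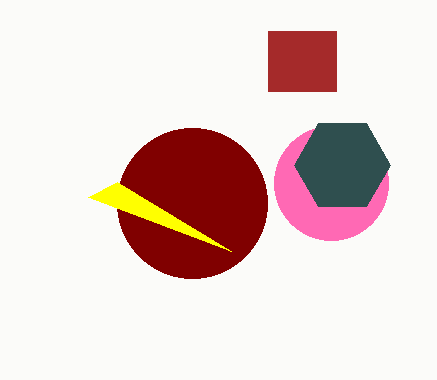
center_x_1 = 331
center_y_1 = 183
radius_1 = 57
px0_2 = 268
py0_2 = 31
px1_2 = 336
py1_2 = 91
center_x_3 = 342
center_y_3 = 165
radius_3 = 48
center_x_4 = 192
center_y_4 = 203
radius_4 = 75
px1_5 = 88
py1_5 = 197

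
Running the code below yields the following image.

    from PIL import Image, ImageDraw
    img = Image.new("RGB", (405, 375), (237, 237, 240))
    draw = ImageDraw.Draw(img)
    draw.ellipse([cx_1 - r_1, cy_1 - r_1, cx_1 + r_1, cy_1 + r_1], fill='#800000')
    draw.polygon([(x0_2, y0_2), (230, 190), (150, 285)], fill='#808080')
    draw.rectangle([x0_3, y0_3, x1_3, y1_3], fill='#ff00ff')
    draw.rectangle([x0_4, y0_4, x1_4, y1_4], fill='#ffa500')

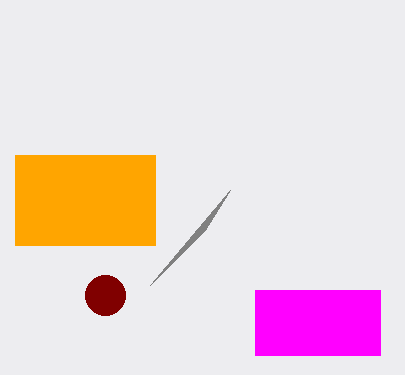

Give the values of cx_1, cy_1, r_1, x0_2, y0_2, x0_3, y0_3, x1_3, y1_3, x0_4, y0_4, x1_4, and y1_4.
cx_1 = 105; cy_1 = 295; r_1 = 20; x0_2 = 205; y0_2 = 230; x0_3 = 255; y0_3 = 290; x1_3 = 380; y1_3 = 355; x0_4 = 15; y0_4 = 155; x1_4 = 155; y1_4 = 245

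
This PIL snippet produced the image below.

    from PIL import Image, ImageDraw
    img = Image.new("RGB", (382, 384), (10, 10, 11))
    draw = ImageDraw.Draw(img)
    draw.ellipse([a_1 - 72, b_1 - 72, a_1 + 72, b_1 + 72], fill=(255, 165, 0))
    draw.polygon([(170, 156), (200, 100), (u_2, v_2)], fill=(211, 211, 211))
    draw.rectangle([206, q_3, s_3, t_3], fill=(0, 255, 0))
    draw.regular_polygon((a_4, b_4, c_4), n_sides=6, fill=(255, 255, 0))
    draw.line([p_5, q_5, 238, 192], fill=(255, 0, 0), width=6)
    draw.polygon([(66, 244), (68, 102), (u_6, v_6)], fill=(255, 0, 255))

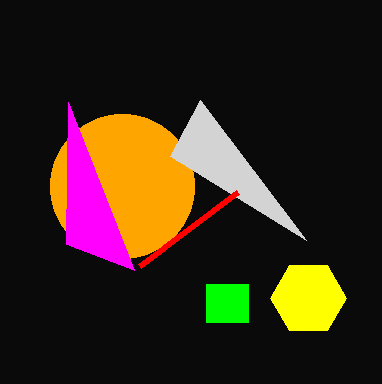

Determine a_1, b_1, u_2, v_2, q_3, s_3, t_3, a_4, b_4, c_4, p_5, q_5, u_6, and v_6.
a_1 = 122; b_1 = 186; u_2 = 306; v_2 = 240; q_3 = 284; s_3 = 248; t_3 = 322; a_4 = 308; b_4 = 298; c_4 = 38; p_5 = 140; q_5 = 266; u_6 = 134; v_6 = 270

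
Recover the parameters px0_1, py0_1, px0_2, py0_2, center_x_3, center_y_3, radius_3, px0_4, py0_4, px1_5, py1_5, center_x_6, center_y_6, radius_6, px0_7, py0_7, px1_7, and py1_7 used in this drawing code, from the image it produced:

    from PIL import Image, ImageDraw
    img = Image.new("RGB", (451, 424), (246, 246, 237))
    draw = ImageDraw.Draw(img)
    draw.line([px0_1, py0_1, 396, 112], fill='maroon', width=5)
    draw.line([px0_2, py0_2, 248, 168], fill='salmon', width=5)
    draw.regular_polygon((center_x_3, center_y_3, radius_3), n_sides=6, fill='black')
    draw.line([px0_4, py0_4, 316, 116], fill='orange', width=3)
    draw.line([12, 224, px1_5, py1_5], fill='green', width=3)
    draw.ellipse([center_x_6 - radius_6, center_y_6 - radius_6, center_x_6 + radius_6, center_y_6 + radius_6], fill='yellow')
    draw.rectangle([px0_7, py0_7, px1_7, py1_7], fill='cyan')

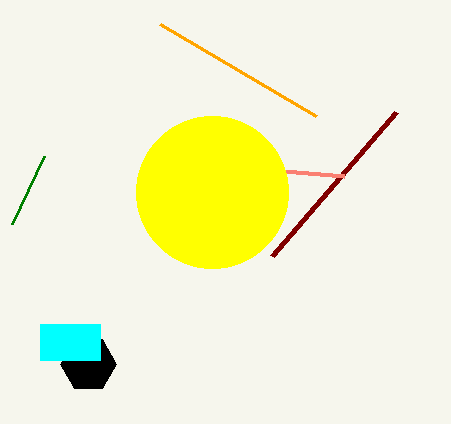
px0_1 = 272, py0_1 = 256, px0_2 = 344, py0_2 = 176, center_x_3 = 88, center_y_3 = 364, radius_3 = 28, px0_4 = 160, py0_4 = 24, px1_5 = 44, py1_5 = 156, center_x_6 = 212, center_y_6 = 192, radius_6 = 76, px0_7 = 40, py0_7 = 324, px1_7 = 100, py1_7 = 360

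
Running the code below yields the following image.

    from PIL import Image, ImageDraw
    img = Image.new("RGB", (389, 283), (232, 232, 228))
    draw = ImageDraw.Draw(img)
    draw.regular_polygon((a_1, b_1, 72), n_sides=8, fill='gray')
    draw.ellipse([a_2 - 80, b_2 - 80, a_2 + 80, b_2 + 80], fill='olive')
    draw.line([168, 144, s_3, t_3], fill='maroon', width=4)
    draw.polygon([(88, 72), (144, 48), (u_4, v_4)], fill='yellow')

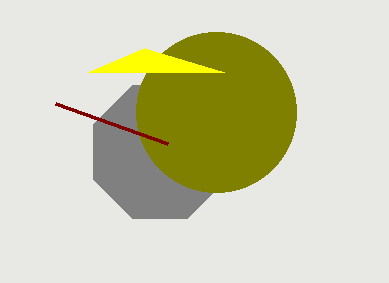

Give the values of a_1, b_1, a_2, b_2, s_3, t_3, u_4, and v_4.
a_1 = 160; b_1 = 152; a_2 = 216; b_2 = 112; s_3 = 56; t_3 = 104; u_4 = 224; v_4 = 72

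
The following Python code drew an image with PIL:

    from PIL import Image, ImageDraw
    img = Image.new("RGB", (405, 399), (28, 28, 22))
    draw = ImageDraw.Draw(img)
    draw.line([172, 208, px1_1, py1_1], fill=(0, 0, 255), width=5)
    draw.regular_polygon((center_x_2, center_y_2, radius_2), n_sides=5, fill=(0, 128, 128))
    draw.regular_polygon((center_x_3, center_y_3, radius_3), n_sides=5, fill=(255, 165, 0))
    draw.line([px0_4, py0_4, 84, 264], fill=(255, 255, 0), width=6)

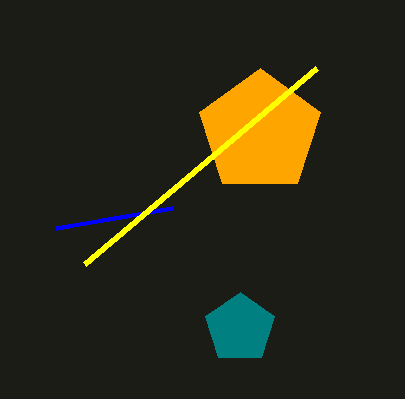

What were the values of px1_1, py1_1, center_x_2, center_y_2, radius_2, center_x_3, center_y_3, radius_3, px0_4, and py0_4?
px1_1 = 56, py1_1 = 228, center_x_2 = 240, center_y_2 = 328, radius_2 = 36, center_x_3 = 260, center_y_3 = 132, radius_3 = 64, px0_4 = 316, py0_4 = 68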